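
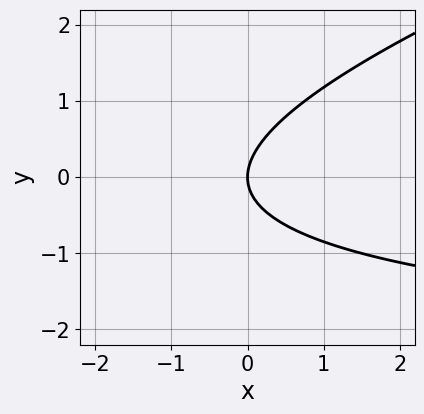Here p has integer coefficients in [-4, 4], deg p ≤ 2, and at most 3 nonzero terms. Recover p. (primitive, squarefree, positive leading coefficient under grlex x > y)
(a) deg p = 2. A generic line meets the curve in up to 2 points.
(b) Checking where it meets the axes: it meets the x-axis at x = 0 (among the integer gridlines); it meets the y-axis at y = 0 (among the integer gridlines).
(c) Putting this together gives p.

x*y - 3*y^2 + 3*x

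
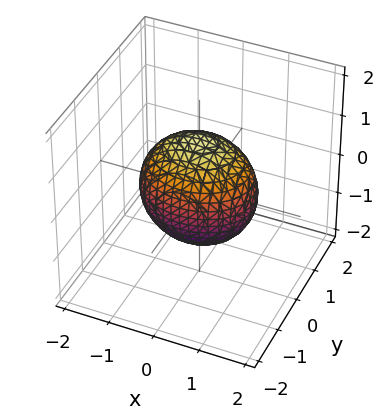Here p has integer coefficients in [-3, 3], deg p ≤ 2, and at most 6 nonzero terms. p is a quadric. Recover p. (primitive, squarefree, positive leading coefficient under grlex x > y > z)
2*x^2 + 3*y^2 + 2*z^2 - 3

(a) The degree is 2 — bounded and convex; a quadric.
(b) Symmetries: mirror symmetry x ↦ −x ⇒ only even powers of x; the y ↦ −y reflection is a symmetry, so y appears only in even powers; the z ↦ −z reflection is a symmetry, so z appears only in even powers.
(c) From the axis intercepts and sections: the y-axis gridline crossings are at y ∈ {-1, 1}.
(d) Together with the visible shape, these determine p as stated.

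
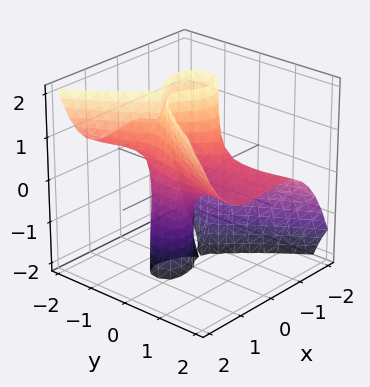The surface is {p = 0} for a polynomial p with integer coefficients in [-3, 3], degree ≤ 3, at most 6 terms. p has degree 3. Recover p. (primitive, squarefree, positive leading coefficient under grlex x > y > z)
3*x^3 - 3*y^2*z + y^2 - 2*y*z - 2*x

Degree: the shape is more complex than any degree-2 surface, so deg p = 3.
Observable constraints: it meets the x-axis at x = 0 (among the integer gridlines); it meets the y-axis at y = 0 (among the integer gridlines).
Fitting integer coefficients to these (and the overall shape) gives p. Check: (0, 0, -2) on the z-axis lies on the surface, and p(0, 0, -2) = 0. ✓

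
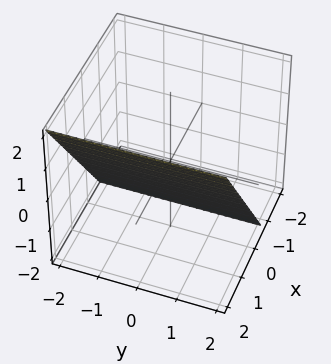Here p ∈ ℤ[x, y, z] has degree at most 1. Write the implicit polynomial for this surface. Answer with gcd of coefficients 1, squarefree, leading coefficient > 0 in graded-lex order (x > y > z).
First, degree: the surface is flat (a plane), so deg p = 1.
Then, observable constraints: it crosses the z-axis at the gridline z = -1; no y-intercept at any integer in the box.
Finally, solving for integer coefficients yields p as stated.

3*x - 2*z - 2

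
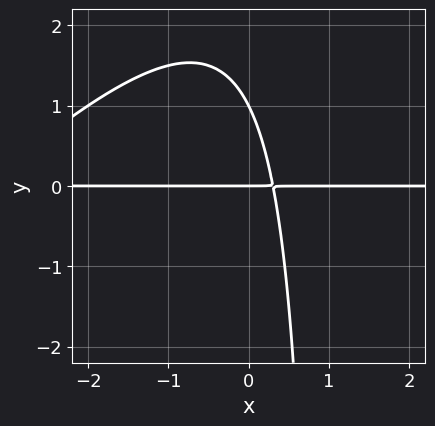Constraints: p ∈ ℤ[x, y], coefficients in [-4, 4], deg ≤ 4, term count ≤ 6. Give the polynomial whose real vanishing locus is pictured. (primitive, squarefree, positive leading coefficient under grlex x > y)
(a) deg p = 3. No degree-2 curve has this shape.
(b) From the visible intercepts: the visible x-axis segment lies entirely on the curve; the y-axis gridline crossings are at y ∈ {0, 1}.
(c) Fitting integer coefficients to these (and the overall shape) gives p.

x^2*y - x*y^2 + 3*x*y + y^2 - y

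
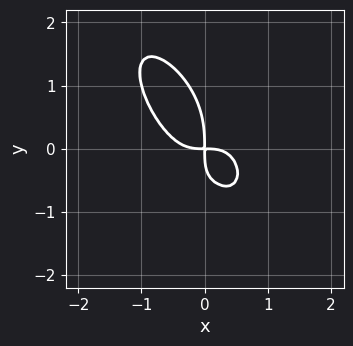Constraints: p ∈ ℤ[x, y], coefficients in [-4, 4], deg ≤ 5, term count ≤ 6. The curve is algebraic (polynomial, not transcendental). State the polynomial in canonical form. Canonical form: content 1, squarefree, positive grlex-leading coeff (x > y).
3*x^4 + y^4 + 2*x*y^2 + 2*x*y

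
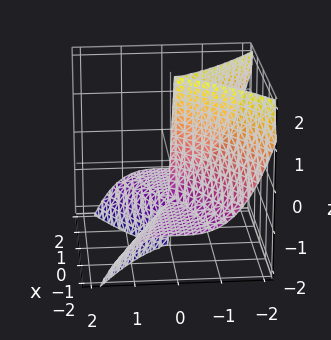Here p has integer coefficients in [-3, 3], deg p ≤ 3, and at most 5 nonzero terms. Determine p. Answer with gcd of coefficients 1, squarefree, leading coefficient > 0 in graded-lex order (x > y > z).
x^2*z + y^3 + x^2

1. deg p = 3. The shape is more complex than any degree-2 surface.
2. Against the integer gridlines: the visible z-axis segment lies entirely on the surface; it meets the y-axis at y = 0 (among the integer gridlines); it crosses the x-axis at the gridline x = 0.
3. These observations pin down the coefficients.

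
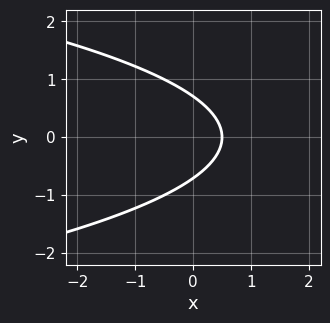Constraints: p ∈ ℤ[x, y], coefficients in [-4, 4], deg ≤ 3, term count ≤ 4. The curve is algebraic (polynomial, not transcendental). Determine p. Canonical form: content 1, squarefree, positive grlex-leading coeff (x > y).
2*y^2 + 2*x - 1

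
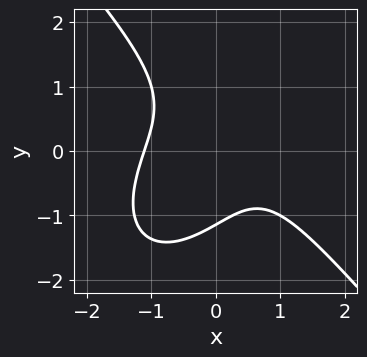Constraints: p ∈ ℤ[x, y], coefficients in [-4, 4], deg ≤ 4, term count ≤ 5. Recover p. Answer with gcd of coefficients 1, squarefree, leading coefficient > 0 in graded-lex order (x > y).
3*x^3 + 2*y^3 + 3*x*y - x + 3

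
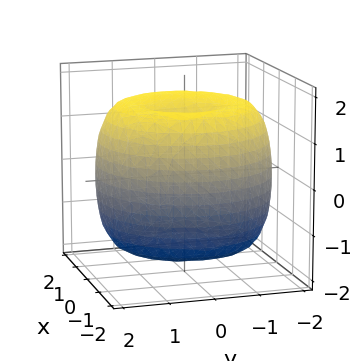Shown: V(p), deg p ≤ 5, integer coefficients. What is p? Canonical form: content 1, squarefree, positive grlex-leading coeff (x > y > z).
x^4 + 2*x^2*y^2 + y^4 - 3*x^2 - 3*y^2 + 2*z^2 - 3

First, degree: a generic line meets the surface in up to 4 points, so deg p = 4.
Then, symmetries: rotational symmetry about the z-axis ⇒ p depends on x, y only through x² + y².
Next, reading off the gridlines: a circular section at z = 0 has radius between 1 and 2.
Finally, the integer polynomial consistent with all of this is the stated p.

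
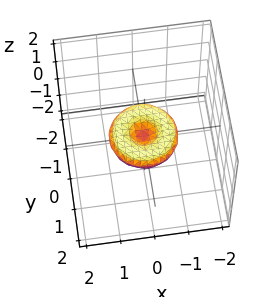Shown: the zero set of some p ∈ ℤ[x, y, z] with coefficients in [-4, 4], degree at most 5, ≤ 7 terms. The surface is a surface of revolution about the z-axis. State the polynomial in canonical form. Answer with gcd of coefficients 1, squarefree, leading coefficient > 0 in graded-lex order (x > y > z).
Degree: no degree-3 surface has this shape, so deg p = 4.
Symmetries: the surface is invariant under rotation about z: p = q(x² + y², z).
From the visible intercepts: among the integer gridlines, it crosses the x-axis at x ∈ {-1, 0, 1}; the y-axis gridline crossings are at y ∈ {-1, 0, 1}; a circular section at z = 0 has radius exactly 1.
Together with the visible shape, these determine p as stated.

x^4 + 2*x^2*y^2 + y^4 - x^2 - y^2 + 3*z^2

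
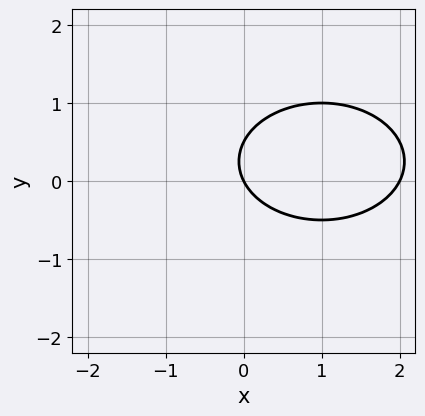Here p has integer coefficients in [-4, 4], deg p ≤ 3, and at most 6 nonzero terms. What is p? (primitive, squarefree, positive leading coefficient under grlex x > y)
x^2 + 2*y^2 - 2*x - y

(a) The degree is 2 — the shape is more complex than any degree-1 curve.
(b) Observable constraints: it meets the y-axis at y = 0 (among the integer gridlines); the x-axis gridline crossings are at x ∈ {0, 2}.
(c) Solving for integer coefficients yields p as stated.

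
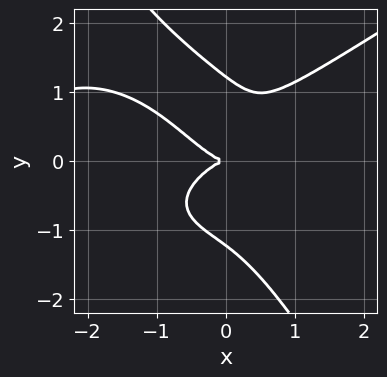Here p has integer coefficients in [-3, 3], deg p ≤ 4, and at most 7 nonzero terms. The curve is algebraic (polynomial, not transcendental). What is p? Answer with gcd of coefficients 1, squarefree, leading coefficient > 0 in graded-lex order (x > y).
x^4 - 3*x*y^3 - 2*y^4 + 3*x^3 + 3*y^2

The degree is 4 — no degree-3 curve has this shape.
Against the integer gridlines: it meets the y-axis at y = 0 (among the integer gridlines); one x-axis crossing is at x = 0.
Together with the visible shape, these determine p as stated.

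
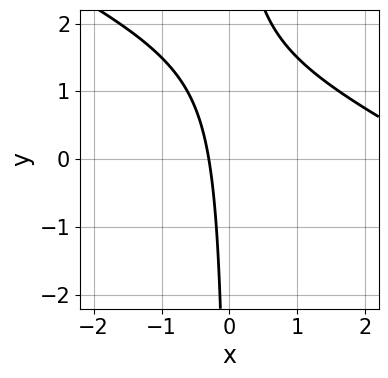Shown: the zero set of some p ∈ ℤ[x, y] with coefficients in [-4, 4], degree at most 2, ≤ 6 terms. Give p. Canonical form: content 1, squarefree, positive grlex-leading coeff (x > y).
First, deg p = 2. No degree-1 curve has this shape.
Next, reading off the gridlines: the curve avoids every integer y-axis point in the box.
Finally, putting this together gives p.

x^2 + 2*x*y - 3*x - 1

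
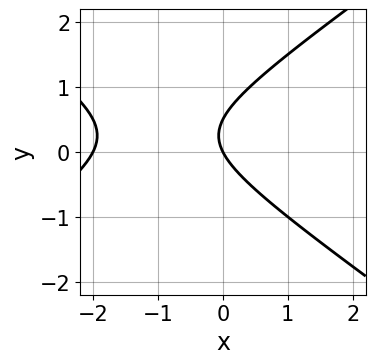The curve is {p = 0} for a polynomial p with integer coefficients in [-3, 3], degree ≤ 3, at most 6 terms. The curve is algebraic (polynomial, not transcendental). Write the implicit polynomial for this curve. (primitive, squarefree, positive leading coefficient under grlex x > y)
First, degree: the shape is more complex than any degree-1 curve, so deg p = 2.
Next, reading off the gridlines: among the integer gridlines, it crosses the x-axis at x ∈ {-2, 0}; one y-axis crossing is at y = 0.
Finally, putting this together gives p.

x^2 - 2*y^2 + 2*x + y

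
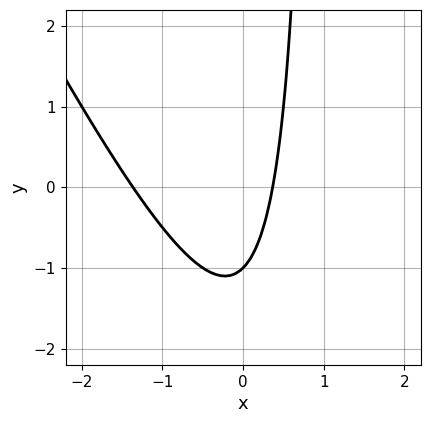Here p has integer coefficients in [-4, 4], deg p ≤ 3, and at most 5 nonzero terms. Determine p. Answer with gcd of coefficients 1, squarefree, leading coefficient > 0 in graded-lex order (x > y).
2*x^2 + x*y + 2*x - y - 1

1. Degree: a generic line meets the curve in up to 2 points, so deg p = 2.
2. Reading off the gridlines: one y-axis crossing is at y = -1.
3. Matching integer coefficients to the picture gives p.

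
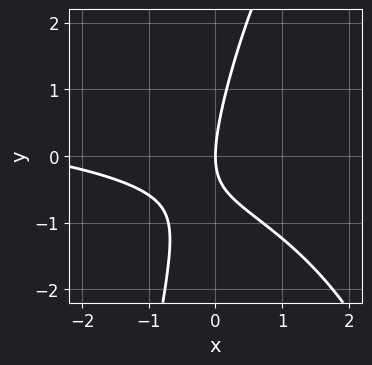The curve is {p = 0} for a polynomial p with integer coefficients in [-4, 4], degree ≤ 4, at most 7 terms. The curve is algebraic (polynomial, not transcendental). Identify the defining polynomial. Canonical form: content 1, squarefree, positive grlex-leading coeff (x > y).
(a) deg p = 3.
(b) From the visible intercepts: one x-axis crossing is at x = 0; one y-axis crossing is at y = 0.
(c) Together with the visible shape, these determine p as stated.

x^2*y - x^2 - 3*x*y + y^2 - 3*x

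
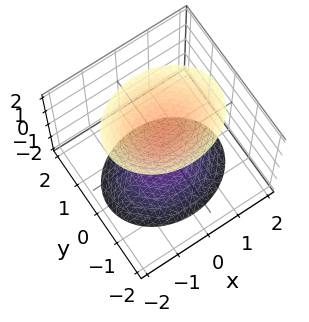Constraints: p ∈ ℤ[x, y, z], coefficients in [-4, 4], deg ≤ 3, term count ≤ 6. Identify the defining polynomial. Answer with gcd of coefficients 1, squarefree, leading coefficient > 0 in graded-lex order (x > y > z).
2*x^2 + 3*y^2 - 2*z^2 + 3

First, I count 2 distinct pieces.
Next, the degree is 2 — two separate bowl-shaped sheets opening away from each other; a quadric.
Next, symmetries: it's symmetric under y → −y, forcing even powers of y; mirror symmetry x ↦ −x ⇒ only even powers of x; it's symmetric under z → −z, forcing even powers of z.
Then, observable constraints: no y-intercept at any integer in the box; it misses every integer gridline on the x-axis.
Finally, matching integer coefficients to the picture gives p.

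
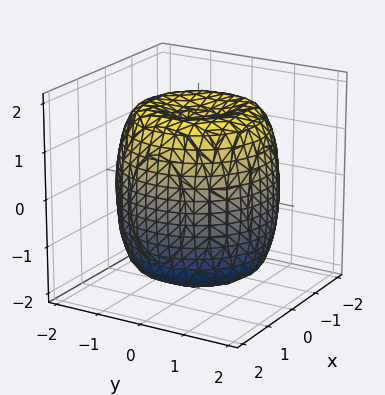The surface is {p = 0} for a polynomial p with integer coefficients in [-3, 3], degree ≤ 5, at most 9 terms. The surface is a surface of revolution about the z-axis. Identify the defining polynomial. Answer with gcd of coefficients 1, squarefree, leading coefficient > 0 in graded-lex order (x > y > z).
x^4 + 2*x^2*y^2 + y^4 - 2*x^2 - 2*y^2 + z^2 - 2

First, deg p = 4. The shape is more complex than any degree-3 surface.
Then, symmetries: every cross-section ⟂ z is a circle, so x, y appear only via x² + y².
Then, from the visible intercepts: a circular section at z = -1 has radius between 1 and 2.
Finally, assembling these constraints gives the stated polynomial.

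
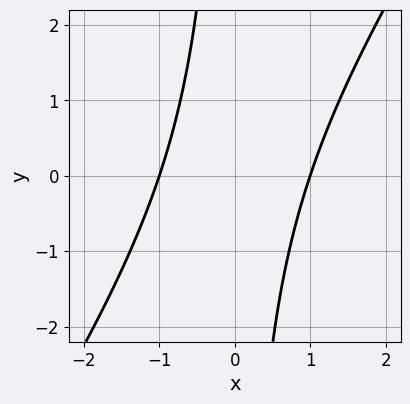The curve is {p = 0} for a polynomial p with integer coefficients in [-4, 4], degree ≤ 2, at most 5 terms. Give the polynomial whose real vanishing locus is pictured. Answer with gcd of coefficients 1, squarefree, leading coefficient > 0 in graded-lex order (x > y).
3*x^2 - 2*x*y - 3

First, deg p = 2. The shape is more complex than any degree-1 curve.
Next, from the axis intercepts and sections: the x-axis gridline crossings are at x ∈ {-1, 1}; the curve avoids every integer y-axis point in the box.
Finally, matching integer coefficients to the picture gives p.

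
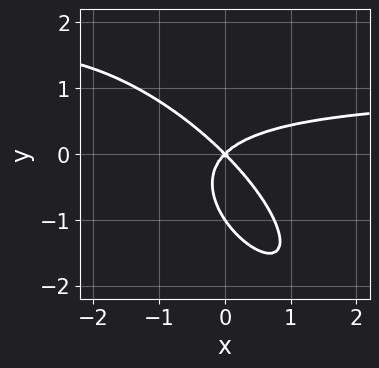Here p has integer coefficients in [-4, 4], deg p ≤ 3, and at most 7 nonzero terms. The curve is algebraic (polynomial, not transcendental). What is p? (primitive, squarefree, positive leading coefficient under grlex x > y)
(a) The degree is 3 — a generic line meets the curve in up to 3 points.
(b) Observable constraints: the y-axis gridline crossings are at y ∈ {-1, 0}; it crosses the x-axis at the gridline x = 0.
(c) The integer polynomial consistent with all of this is the stated p.

2*x^2*y + 3*x*y^2 + 2*y^3 - 2*x^2 + 2*y^2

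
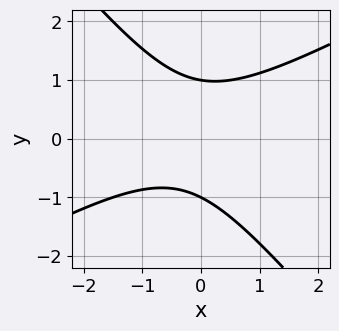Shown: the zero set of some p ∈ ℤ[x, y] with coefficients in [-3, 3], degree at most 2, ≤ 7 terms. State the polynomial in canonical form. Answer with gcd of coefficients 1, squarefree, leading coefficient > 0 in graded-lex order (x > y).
2*x^2 - 2*x*y - 3*y^2 + x + 3

The degree is 2 — a generic line meets the curve in up to 2 points.
From the visible intercepts: the curve avoids every integer x-axis point in the box; the y-axis gridline crossings are at y ∈ {-1, 1}.
The integer polynomial consistent with all of this is the stated p.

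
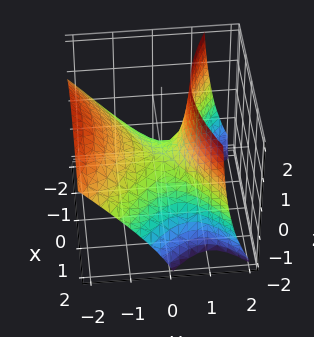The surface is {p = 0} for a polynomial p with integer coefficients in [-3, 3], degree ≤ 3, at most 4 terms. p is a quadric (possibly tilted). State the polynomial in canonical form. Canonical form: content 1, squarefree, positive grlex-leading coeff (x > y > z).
1. Degree: no degree-1 surface has this shape, so deg p = 2.
2. Observable constraints: it meets the y-axis at y = 0 (among the integer gridlines); it crosses the x-axis at the gridline x = 0; it crosses the z-axis at the gridline z = 0.
3. These observations pin down the coefficients.

x^2 - 2*y^2 - 2*y*z + 2*z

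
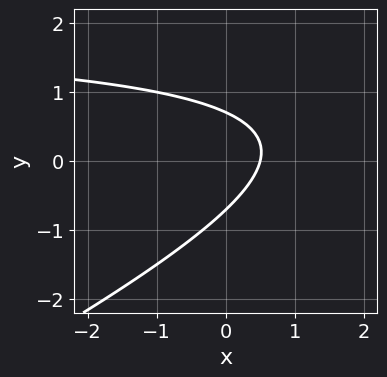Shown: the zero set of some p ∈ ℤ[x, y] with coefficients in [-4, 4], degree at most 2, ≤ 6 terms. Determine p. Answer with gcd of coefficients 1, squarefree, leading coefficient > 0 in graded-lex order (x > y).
x*y - 2*y^2 - 2*x + 1

deg p = 2. No degree-1 curve has this shape.
Matching integer coefficients to the picture gives p.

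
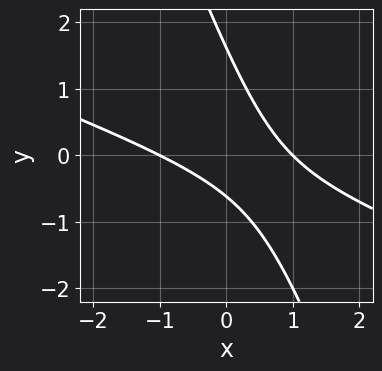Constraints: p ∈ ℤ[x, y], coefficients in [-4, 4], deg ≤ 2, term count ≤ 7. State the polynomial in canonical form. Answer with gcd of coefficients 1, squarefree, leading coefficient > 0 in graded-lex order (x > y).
x^2 + 3*x*y + y^2 - y - 1

1. deg p = 2.
2. Observable constraints: the x-axis gridline crossings are at x ∈ {-1, 1}.
3. Matching integer coefficients to the picture gives p.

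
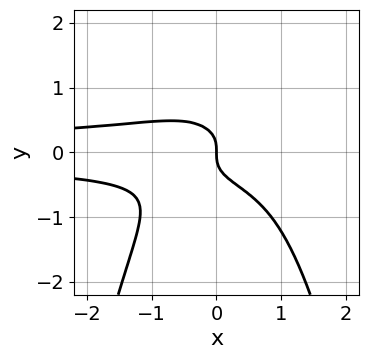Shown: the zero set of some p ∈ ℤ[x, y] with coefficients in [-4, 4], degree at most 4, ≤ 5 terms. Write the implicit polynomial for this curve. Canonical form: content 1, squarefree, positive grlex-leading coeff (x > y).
1. The degree is 4 — a generic line meets the curve in up to 4 points.
2. From the visible intercepts: it meets the y-axis at y = 0 (among the integer gridlines); it meets the x-axis at x = 0 (among the integer gridlines).
3. The integer polynomial consistent with all of this is the stated p.

3*x^2*y^2 + 3*y^3 + x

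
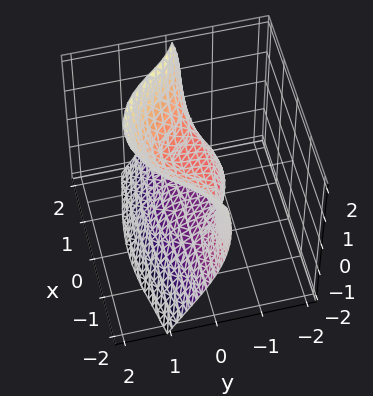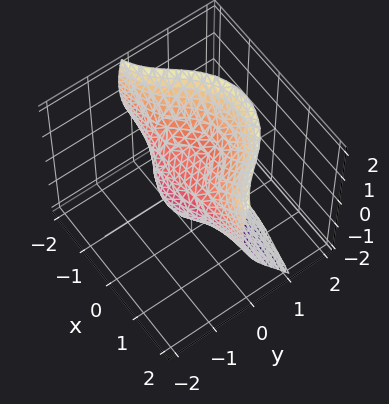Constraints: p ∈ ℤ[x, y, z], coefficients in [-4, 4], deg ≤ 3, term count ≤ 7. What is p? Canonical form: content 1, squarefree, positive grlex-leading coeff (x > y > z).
3*x^2*y + x^2*z + 3*y^3 - 2*z^2 + 1

The degree is 3 — no degree-2 surface has this shape.
Reading off the gridlines: the surface avoids every integer x-axis point in the box.
Assembling these constraints gives the stated polynomial.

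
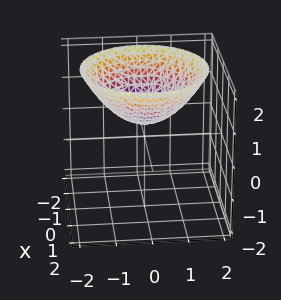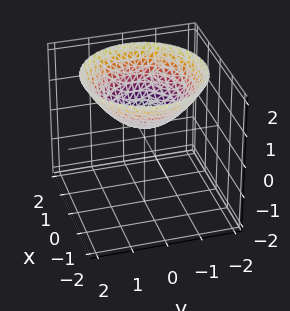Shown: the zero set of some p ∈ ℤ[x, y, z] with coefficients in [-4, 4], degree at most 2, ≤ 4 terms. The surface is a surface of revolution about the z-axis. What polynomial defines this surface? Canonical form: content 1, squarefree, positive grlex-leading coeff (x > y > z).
x^2 + y^2 - 2*z + 1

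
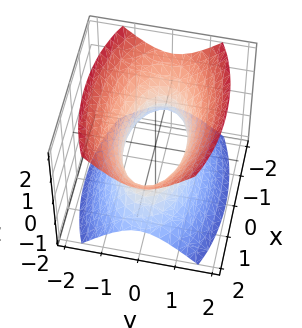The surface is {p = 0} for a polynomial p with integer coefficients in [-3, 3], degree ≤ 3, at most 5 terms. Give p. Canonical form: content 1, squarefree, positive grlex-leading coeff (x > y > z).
x^2 + 3*y^2 - 2*z^2 - 2

The degree is 2 — one connected sheet with a waist; a quadric.
Symmetries: it's symmetric under y → −y, forcing even powers of y; mirror symmetry z ↦ −z ⇒ only even powers of z; it's symmetric under x → −x, forcing even powers of x.
Checking where it meets the axes: it misses every integer gridline on the z-axis.
These observations pin down the coefficients.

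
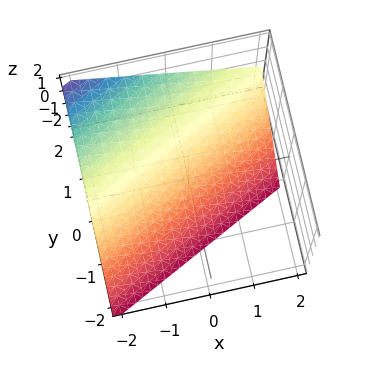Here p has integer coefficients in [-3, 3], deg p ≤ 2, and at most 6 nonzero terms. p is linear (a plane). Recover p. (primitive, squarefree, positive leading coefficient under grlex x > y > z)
First, degree: every cross-section is a straight line — this is a plane, so deg p = 1.
Next, reading off the gridlines: one z-axis crossing is at z = -1; one y-axis crossing is at y = 1.
Finally, assembling these constraints gives the stated polynomial. Check: (-2, 0, 0) on the x-axis lies on the surface, and p(-2, 0, 0) = 0. ✓

x - 2*y + 2*z + 2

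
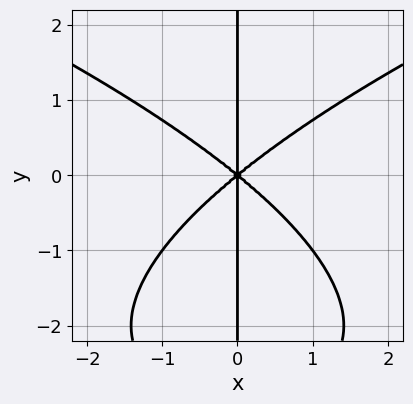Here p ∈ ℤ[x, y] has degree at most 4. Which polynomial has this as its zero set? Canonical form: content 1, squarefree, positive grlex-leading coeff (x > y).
x*y^3 - 2*x^3 + 3*x*y^2

1. Degree: the shape is more complex than any degree-3 curve, so deg p = 4.
2. Observable constraints: one x-axis crossing is at x = 0; every point of the y-axis in the box is on the curve.
3. Fitting integer coefficients to these (and the overall shape) gives p.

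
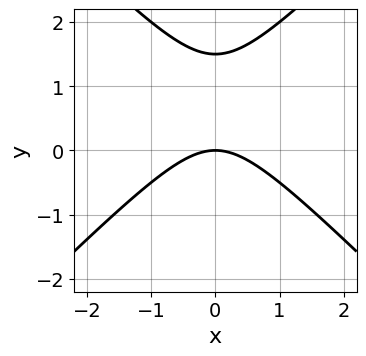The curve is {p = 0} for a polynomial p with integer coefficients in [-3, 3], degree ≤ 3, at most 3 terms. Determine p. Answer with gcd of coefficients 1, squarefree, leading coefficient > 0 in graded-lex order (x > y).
2*x^2 - 2*y^2 + 3*y

deg p = 2. No degree-1 curve has this shape.
Symmetries: the x ↦ −x reflection is a symmetry, so x appears only in even powers.
Observable constraints: one x-axis crossing is at x = 0; one y-axis crossing is at y = 0.
Solving for integer coefficients yields p as stated.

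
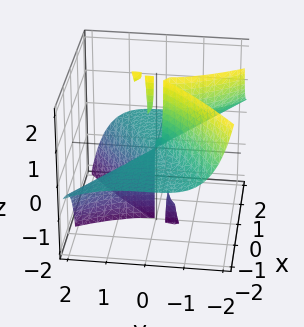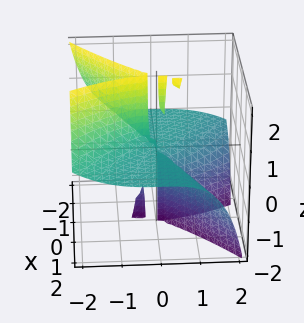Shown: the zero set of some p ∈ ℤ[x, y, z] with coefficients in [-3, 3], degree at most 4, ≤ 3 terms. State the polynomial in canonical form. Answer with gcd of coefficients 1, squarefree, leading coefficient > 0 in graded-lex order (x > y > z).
3*x^2*z - 2*x*y*z + y^3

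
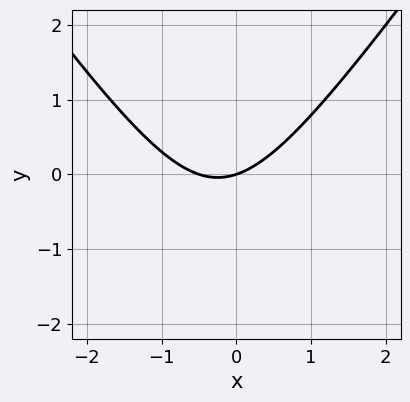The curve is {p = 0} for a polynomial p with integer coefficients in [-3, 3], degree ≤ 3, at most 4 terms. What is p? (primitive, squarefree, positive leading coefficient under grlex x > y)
1. deg p = 2. No degree-1 curve has this shape.
2. From the axis intercepts and sections: it crosses the x-axis at the gridline x = 0; it meets the y-axis at y = 0 (among the integer gridlines).
3. These observations pin down the coefficients.

2*x^2 - y^2 + x - 3*y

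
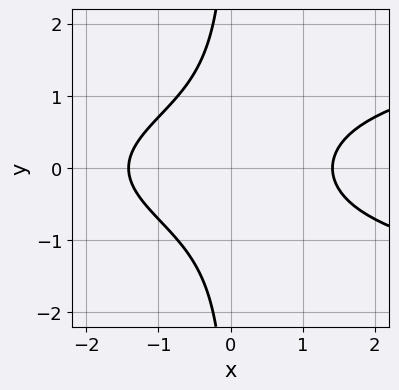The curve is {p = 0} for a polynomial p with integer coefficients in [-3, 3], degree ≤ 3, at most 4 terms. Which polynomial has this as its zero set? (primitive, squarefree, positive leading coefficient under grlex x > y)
2*x*y^2 - x^2 + 2

First, degree: the shape is more complex than any degree-2 curve, so deg p = 3.
Next, symmetries: mirror symmetry y ↦ −y ⇒ only even powers of y.
Next, checking where it meets the axes: it misses every integer gridline on the y-axis.
Finally, fitting integer coefficients to these (and the overall shape) gives p.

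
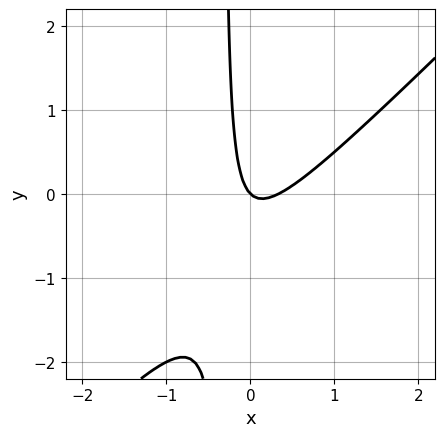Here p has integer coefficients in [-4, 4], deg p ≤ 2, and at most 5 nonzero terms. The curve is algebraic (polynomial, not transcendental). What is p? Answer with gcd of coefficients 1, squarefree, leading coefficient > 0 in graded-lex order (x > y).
3*x^2 - 3*x*y - x - y

(a) Degree: a generic line meets the curve in up to 2 points, so deg p = 2.
(b) Against the integer gridlines: it crosses the x-axis at the gridline x = 0; it meets the y-axis at y = 0 (among the integer gridlines).
(c) Together with the visible shape, these determine p as stated.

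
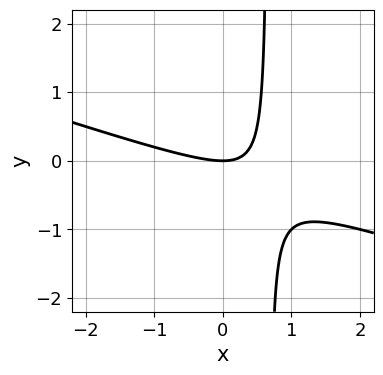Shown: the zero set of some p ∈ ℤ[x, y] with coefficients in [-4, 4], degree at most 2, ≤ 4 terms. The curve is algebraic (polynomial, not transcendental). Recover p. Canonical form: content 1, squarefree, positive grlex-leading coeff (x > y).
Degree: a generic line meets the curve in up to 2 points, so deg p = 2.
Checking where it meets the axes: it crosses the y-axis at the gridline y = 0; one x-axis crossing is at x = 0.
Solving for integer coefficients yields p as stated.

x^2 + 3*x*y - 2*y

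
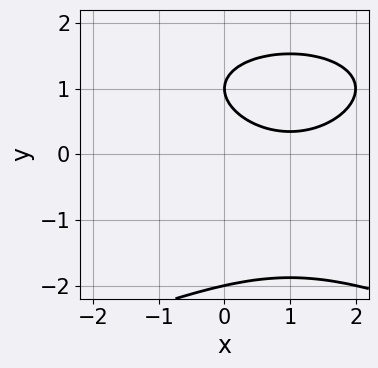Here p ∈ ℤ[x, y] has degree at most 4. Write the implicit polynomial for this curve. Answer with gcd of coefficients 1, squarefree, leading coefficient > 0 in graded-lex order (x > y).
y^3 + x^2 - 2*x - 3*y + 2

(a) The degree is 3 — a generic line meets the curve in up to 3 points.
(b) Observable constraints: no x-intercept at any integer in the box; among the integer gridlines, it crosses the y-axis at y ∈ {-2, 1}.
(c) Putting this together gives p.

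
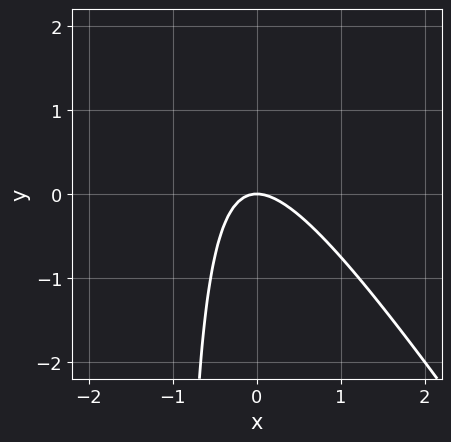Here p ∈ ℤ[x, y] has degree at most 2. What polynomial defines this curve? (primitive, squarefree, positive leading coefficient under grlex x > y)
First, deg p = 2.
Then, from the visible intercepts: it meets the x-axis at x = 0 (among the integer gridlines); it crosses the y-axis at the gridline y = 0.
Finally, solving for integer coefficients yields p as stated.

3*x^2 + 2*x*y + 2*y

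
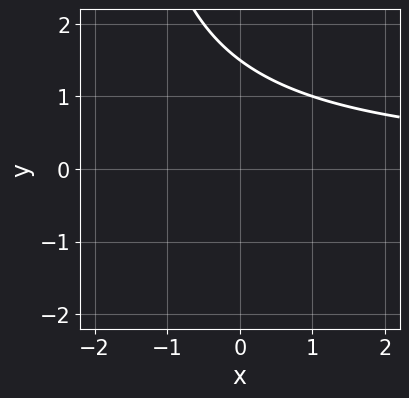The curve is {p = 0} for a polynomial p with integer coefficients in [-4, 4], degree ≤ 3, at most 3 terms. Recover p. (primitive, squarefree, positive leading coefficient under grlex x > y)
The degree is 2 — no degree-1 curve has this shape.
Checking where it meets the axes: it misses every integer gridline on the x-axis.
Fitting integer coefficients to these (and the overall shape) gives p.

x*y + 2*y - 3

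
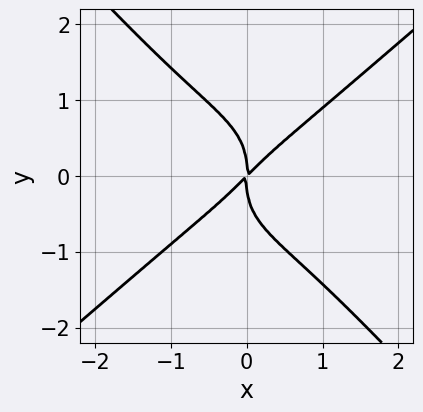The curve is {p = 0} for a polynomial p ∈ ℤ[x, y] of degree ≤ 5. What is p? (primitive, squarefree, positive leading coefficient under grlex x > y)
1. Degree: a generic line meets the curve in up to 4 points, so deg p = 4.
2. Reading off the gridlines: it meets the y-axis at y = 0 (among the integer gridlines); it meets the x-axis at x = 0 (among the integer gridlines).
3. Fitting integer coefficients to these (and the overall shape) gives p.

2*x^4 - x^3*y - 2*y^4 + 2*x^2 - 2*x*y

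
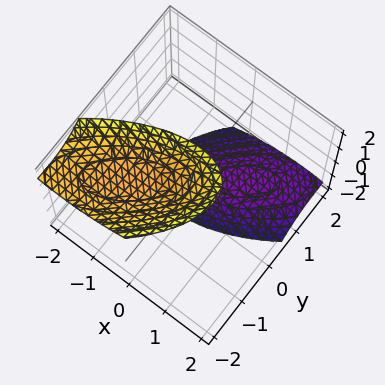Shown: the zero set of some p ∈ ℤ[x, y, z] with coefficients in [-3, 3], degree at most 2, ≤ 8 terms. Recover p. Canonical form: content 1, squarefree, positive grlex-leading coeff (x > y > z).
2*x^2 - 3*x*y + 3*y^2 + 3*y*z - z^2 + 3

The picture has 2 separate pieces.
deg p = 2.
Observable constraints: it misses every integer gridline on the x-axis; it misses every integer gridline on the y-axis.
Together with the visible shape, these determine p as stated.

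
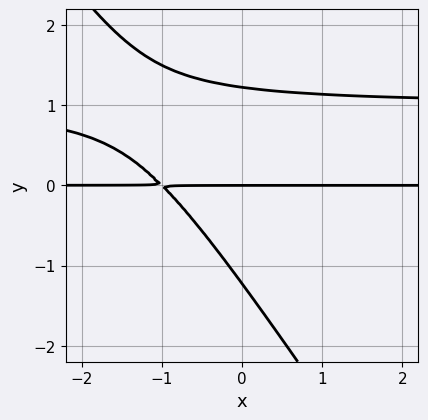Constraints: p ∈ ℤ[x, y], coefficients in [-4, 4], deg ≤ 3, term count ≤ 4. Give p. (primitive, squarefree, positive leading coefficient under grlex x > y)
(a) The degree is 3 — no degree-2 curve has this shape.
(b) From the axis intercepts and sections: the visible x-axis segment lies entirely on the curve; it crosses the y-axis at the gridline y = 0.
(c) Solving for integer coefficients yields p as stated.

3*x*y^2 + 2*y^3 - 3*x*y - 3*y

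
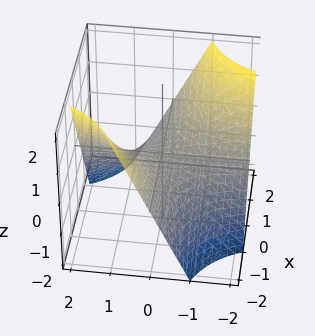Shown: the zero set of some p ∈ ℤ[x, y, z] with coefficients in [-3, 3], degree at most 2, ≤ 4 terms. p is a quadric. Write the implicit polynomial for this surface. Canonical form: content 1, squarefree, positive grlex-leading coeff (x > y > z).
x*y + z

First, the degree is 2 — a saddle surface; a quadric.
Then, observable constraints: the visible y-axis segment lies entirely on the surface; one z-axis crossing is at z = 0; the visible x-axis segment lies entirely on the surface.
Finally, the integer polynomial consistent with all of this is the stated p.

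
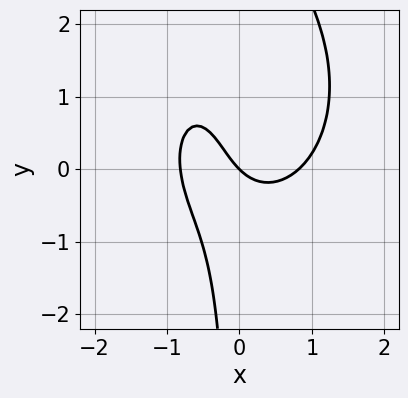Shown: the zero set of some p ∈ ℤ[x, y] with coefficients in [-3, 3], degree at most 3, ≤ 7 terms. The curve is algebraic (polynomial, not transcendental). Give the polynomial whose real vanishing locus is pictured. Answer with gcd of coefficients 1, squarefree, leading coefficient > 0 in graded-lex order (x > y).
3*x^3 + 2*x*y^2 - 3*x*y - 2*x - 2*y

(a) deg p = 3. A generic line meets the curve in up to 3 points.
(b) From the axis intercepts and sections: one y-axis crossing is at y = 0; it crosses the x-axis at the gridline x = 0.
(c) Putting this together gives p.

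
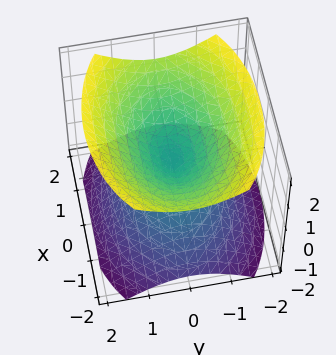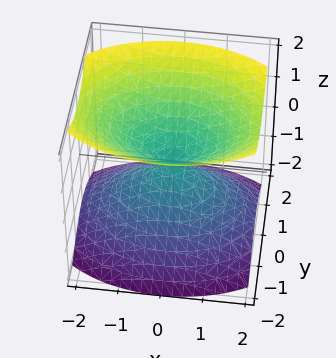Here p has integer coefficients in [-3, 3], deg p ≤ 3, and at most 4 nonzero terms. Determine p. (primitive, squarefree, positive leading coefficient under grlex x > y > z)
x^2 + 2*y^2 - 2*z^2

There are 2 components.
Degree: two nappes meeting at a single point; a quadric, so deg p = 2.
Symmetries: mirror symmetry x ↦ −x ⇒ only even powers of x; the y ↦ −y reflection is a symmetry, so y appears only in even powers; it's symmetric under z → −z, forcing even powers of z.
From the visible intercepts: one x-axis crossing is at x = 0; it crosses the z-axis at the gridline z = 0; one y-axis crossing is at y = 0.
These observations pin down the coefficients.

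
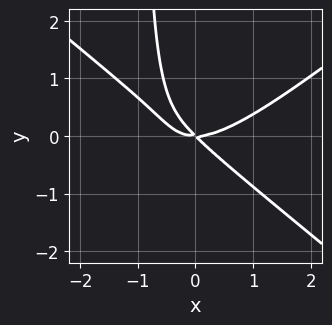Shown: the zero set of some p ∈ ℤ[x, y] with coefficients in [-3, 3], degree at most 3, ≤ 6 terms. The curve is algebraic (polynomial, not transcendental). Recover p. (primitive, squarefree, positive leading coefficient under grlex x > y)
Degree: a generic line meets the curve in up to 3 points, so deg p = 3.
From the visible intercepts: it crosses the x-axis at the gridline x = 0; one y-axis crossing is at y = 0.
Assembling these constraints gives the stated polynomial.

2*x^3 - 3*x*y^2 - 3*x*y - 3*y^2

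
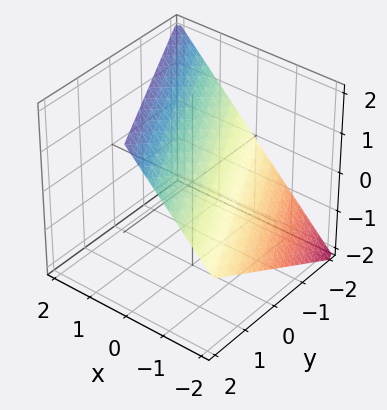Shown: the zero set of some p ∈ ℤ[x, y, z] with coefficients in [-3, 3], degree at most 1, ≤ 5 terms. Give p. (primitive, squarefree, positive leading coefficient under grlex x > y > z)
1. The degree is 1 — the surface is flat (a plane).
2. Reading off the gridlines: one y-axis crossing is at y = -2; it crosses the z-axis at the gridline z = 1; one x-axis crossing is at x = -1.
3. The integer polynomial consistent with all of this is the stated p.

2*x + y - 2*z + 2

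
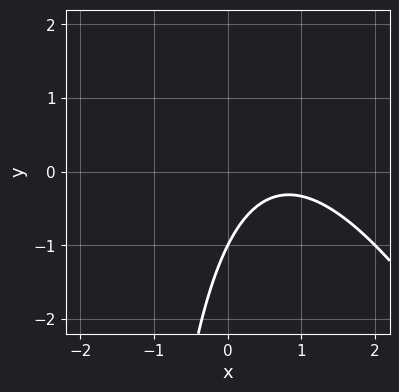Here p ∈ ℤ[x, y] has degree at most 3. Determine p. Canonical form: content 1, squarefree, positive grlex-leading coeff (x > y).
(a) Degree: no degree-1 curve has this shape, so deg p = 2.
(b) Checking where it meets the axes: it misses every integer gridline on the x-axis; it meets the y-axis at y = -1 (among the integer gridlines).
(c) Solving for integer coefficients yields p as stated.

2*x^2 + x*y - 3*x + 2*y + 2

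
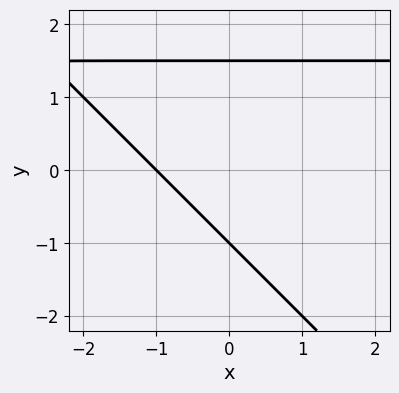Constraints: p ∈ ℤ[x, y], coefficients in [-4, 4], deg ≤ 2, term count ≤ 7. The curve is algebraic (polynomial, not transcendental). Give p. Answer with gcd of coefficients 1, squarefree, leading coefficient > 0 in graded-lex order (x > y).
2*x*y + 2*y^2 - 3*x - y - 3

deg p = 2. A generic line meets the curve in up to 2 points.
From the visible intercepts: it meets the y-axis at y = -1 (among the integer gridlines); it crosses the x-axis at the gridline x = -1.
Solving for integer coefficients yields p as stated.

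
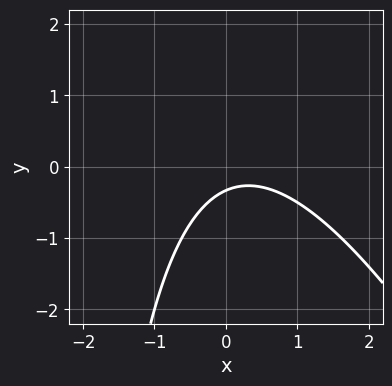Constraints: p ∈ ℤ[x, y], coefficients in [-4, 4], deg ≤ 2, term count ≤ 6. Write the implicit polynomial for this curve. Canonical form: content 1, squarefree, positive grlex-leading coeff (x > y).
2*x^2 + x*y - x + 3*y + 1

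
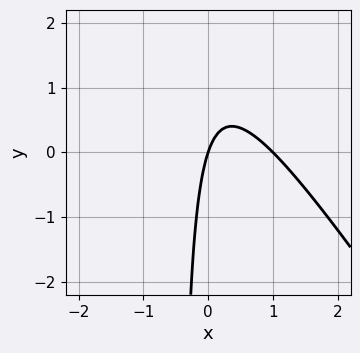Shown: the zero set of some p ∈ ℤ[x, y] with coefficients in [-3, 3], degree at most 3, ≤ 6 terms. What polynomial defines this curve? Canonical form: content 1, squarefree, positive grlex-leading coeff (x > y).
3*x^2 + 2*x*y - 3*x + y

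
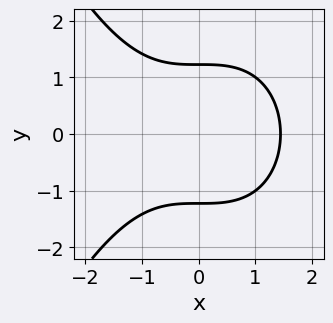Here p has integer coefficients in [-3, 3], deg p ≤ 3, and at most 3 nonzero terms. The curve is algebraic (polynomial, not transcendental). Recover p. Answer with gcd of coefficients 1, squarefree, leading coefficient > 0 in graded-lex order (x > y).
x^3 + 2*y^2 - 3

deg p = 3. No degree-2 curve has this shape.
Symmetries: it's symmetric under y → −y, forcing even powers of y.
Solving for integer coefficients yields p as stated.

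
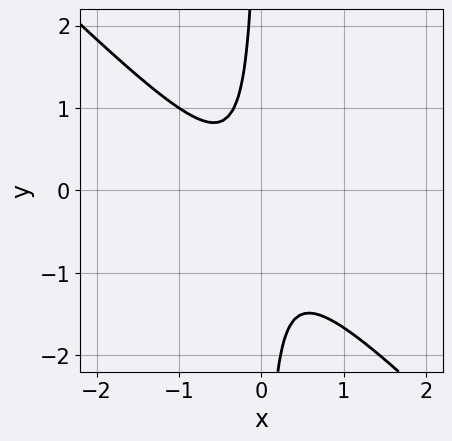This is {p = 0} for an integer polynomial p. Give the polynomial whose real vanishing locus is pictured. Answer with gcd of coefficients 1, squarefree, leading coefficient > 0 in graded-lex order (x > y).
Degree: the shape is more complex than any degree-1 curve, so deg p = 2.
From the visible intercepts: the curve avoids every integer x-axis point in the box; it misses every integer gridline on the y-axis.
These observations pin down the coefficients.

3*x^2 + 3*x*y + x + 1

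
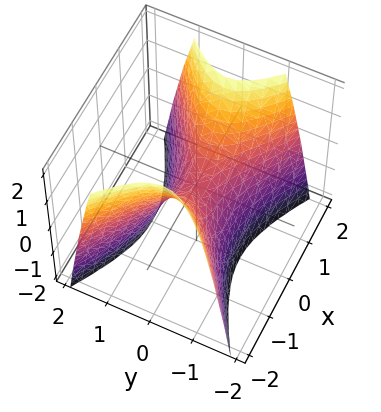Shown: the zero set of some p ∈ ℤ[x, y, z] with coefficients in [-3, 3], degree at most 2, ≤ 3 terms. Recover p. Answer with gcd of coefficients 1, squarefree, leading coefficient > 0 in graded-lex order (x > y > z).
The degree is 2 — a hyperbolic paraboloid; a quadric.
Symmetries: it's symmetric under x → −x, forcing even powers of x; it's symmetric under y → −y, forcing even powers of y.
Observable constraints: one z-axis crossing is at z = 0; it meets the x-axis at x = 0 (among the integer gridlines); it meets the y-axis at y = 0 (among the integer gridlines).
Solving for integer coefficients yields p as stated.

x^2 - 2*y^2 - z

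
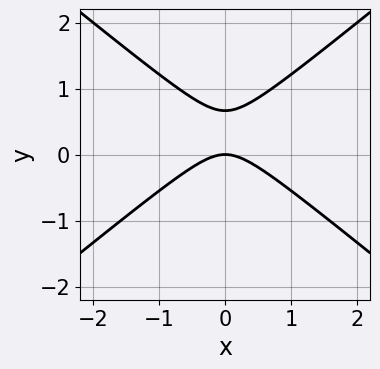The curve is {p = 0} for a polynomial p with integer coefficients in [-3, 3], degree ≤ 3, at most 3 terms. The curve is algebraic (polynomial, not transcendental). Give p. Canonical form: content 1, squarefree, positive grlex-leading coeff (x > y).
1. The degree is 2 — a generic line meets the curve in up to 2 points.
2. Symmetries: mirror symmetry x ↦ −x ⇒ only even powers of x.
3. Checking where it meets the axes: it meets the y-axis at y = 0 (among the integer gridlines); one x-axis crossing is at x = 0.
4. Putting this together gives p.

2*x^2 - 3*y^2 + 2*y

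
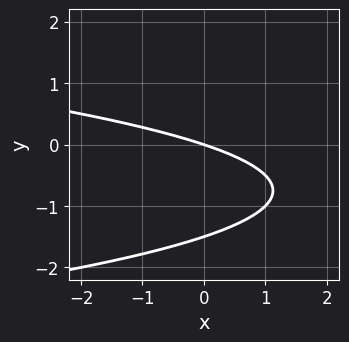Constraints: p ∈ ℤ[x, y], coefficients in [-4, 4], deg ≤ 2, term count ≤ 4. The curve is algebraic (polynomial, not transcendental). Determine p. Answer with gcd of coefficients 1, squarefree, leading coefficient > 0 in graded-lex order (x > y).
2*y^2 + x + 3*y

The degree is 2 — the shape is more complex than any degree-1 curve.
Checking where it meets the axes: it meets the x-axis at x = 0 (among the integer gridlines); one y-axis crossing is at y = 0.
The integer polynomial consistent with all of this is the stated p.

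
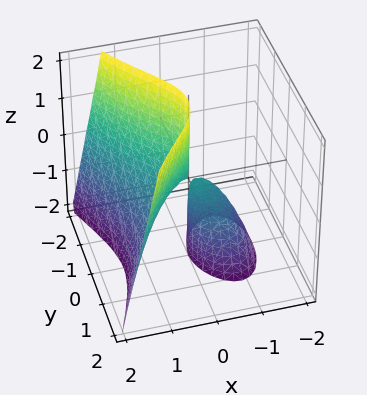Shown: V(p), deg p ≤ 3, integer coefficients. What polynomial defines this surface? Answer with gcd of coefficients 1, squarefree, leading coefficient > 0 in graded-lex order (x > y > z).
x^3 + x*z - y^2

I count 2 distinct pieces. Treating them together as one polynomial.
deg p = 3. A generic line meets the surface in up to 3 points.
Reading off the gridlines: one y-axis crossing is at y = 0; it crosses the x-axis at the gridline x = 0; the visible z-axis segment lies entirely on the surface.
Together with the visible shape, these determine p as stated.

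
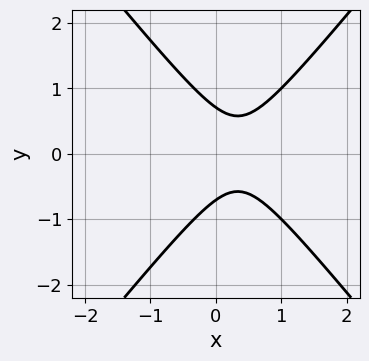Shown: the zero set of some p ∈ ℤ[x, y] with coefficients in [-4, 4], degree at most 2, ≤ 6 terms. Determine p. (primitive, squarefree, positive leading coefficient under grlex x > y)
3*x^2 - 2*y^2 - 2*x + 1

(a) The degree is 2 — no degree-1 curve has this shape.
(b) Symmetries: the y ↦ −y reflection is a symmetry, so y appears only in even powers.
(c) Against the integer gridlines: it misses every integer gridline on the x-axis.
(d) Putting this together gives p.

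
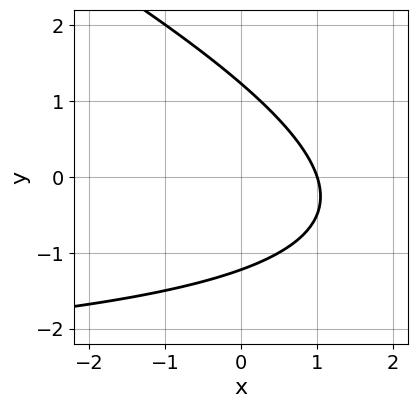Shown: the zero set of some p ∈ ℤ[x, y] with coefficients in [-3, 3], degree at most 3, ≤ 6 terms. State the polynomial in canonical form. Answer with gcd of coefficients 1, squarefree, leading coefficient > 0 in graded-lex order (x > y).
(a) Degree: a generic line meets the curve in up to 2 points, so deg p = 2.
(b) Checking where it meets the axes: one x-axis crossing is at x = 1.
(c) Together with the visible shape, these determine p as stated.

x*y + 2*y^2 + 3*x - 3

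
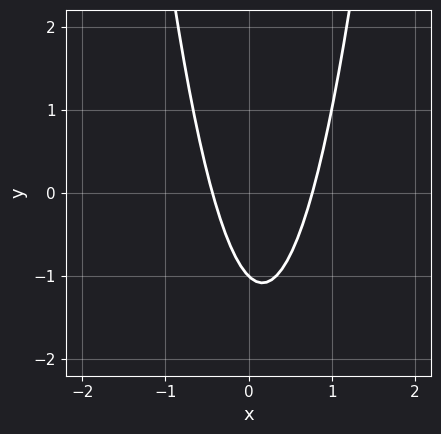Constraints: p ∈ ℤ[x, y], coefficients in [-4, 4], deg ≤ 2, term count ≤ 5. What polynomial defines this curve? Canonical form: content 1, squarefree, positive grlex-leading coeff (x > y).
3*x^2 - x - y - 1

First, the degree is 2 — the shape is more complex than any degree-1 curve.
Next, reading off the gridlines: one y-axis crossing is at y = -1.
Finally, the integer polynomial consistent with all of this is the stated p.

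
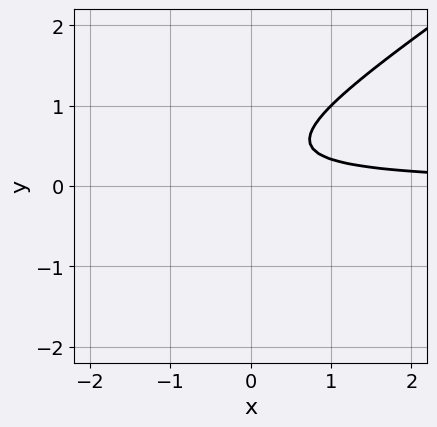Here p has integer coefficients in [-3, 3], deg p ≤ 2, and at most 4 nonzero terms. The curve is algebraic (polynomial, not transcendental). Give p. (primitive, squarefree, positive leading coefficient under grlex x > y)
2*x*y - 3*y^2 + 2*y - 1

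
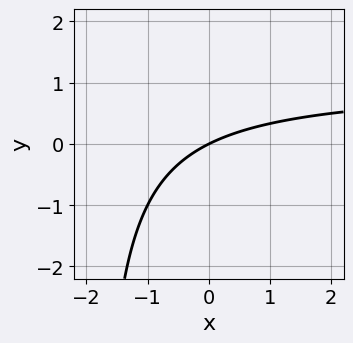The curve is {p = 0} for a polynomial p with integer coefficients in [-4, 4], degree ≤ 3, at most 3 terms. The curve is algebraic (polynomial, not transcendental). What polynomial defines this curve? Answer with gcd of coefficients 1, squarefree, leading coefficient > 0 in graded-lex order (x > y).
1. Degree: no degree-1 curve has this shape, so deg p = 2.
2. Observable constraints: it crosses the y-axis at the gridline y = 0; it meets the x-axis at x = 0 (among the integer gridlines).
3. Fitting integer coefficients to these (and the overall shape) gives p.

x*y - x + 2*y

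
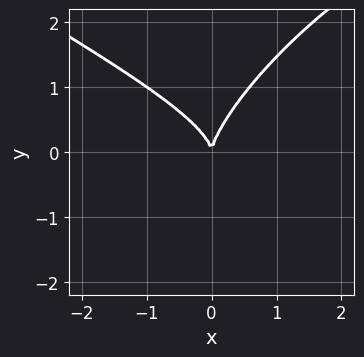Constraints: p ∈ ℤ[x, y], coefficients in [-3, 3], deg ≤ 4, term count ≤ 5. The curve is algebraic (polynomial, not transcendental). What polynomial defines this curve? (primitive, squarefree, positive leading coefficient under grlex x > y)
x^3 - 2*x*y^2 + 2*y^3 - 3*x^2

First, deg p = 3.
Then, from the visible intercepts: one x-axis crossing is at x = 0; it crosses the y-axis at the gridline y = 0.
Finally, these observations pin down the coefficients.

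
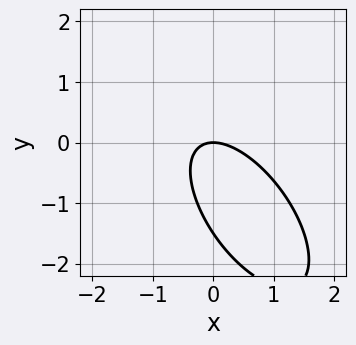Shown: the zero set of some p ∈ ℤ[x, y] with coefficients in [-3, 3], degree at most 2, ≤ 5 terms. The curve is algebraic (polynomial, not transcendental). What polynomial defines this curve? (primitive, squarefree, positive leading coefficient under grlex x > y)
3*x^2 + 3*x*y + 2*y^2 + 3*y

(a) Degree: the shape is more complex than any degree-1 curve, so deg p = 2.
(b) Checking where it meets the axes: it crosses the y-axis at the gridline y = 0; it crosses the x-axis at the gridline x = 0.
(c) Together with the visible shape, these determine p as stated.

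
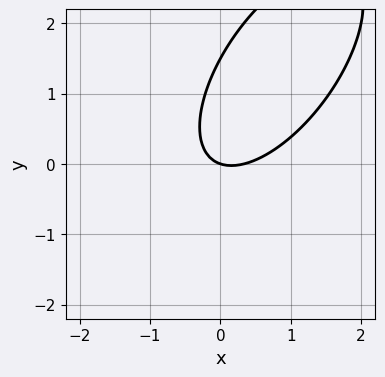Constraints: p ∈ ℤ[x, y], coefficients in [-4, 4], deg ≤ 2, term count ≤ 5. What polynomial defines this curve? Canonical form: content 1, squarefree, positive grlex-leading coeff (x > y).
3*x^2 - 3*x*y + 2*y^2 - x - 3*y

1. Degree: no degree-1 curve has this shape, so deg p = 2.
2. Reading off the gridlines: it crosses the x-axis at the gridline x = 0; one y-axis crossing is at y = 0.
3. Fitting integer coefficients to these (and the overall shape) gives p.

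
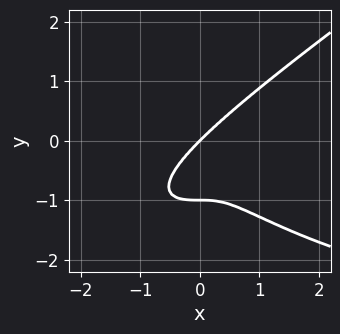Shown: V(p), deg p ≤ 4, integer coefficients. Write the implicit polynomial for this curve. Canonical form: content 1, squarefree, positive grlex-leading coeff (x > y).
1. The degree is 4 — no degree-3 curve has this shape.
2. Reading off the gridlines: it crosses the x-axis at the gridline x = 0; the y-axis gridline crossings are at y ∈ {-1, 0}.
3. Putting this together gives p.

x^3*y - 3*y^4 + 3*x^3 - 3*y^3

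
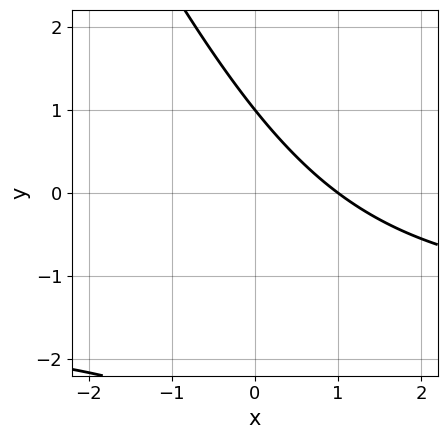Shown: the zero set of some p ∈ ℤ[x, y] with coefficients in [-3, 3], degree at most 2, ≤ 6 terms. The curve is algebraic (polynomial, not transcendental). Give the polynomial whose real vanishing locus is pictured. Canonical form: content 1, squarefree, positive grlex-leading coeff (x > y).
Degree: no degree-1 curve has this shape, so deg p = 2.
Reading off the gridlines: it crosses the x-axis at the gridline x = 1; one y-axis crossing is at y = 1.
Together with the visible shape, these determine p as stated.

2*x*y + y^2 + 3*x + 2*y - 3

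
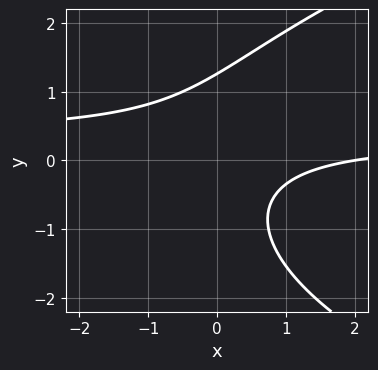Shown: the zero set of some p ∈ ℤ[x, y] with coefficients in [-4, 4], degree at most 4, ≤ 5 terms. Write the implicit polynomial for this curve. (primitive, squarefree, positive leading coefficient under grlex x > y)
deg p = 3. The shape is more complex than any degree-2 curve.
Checking where it meets the axes: one x-axis crossing is at x = 2.
Together with the visible shape, these determine p as stated.

y^3 - 3*x*y + x - 2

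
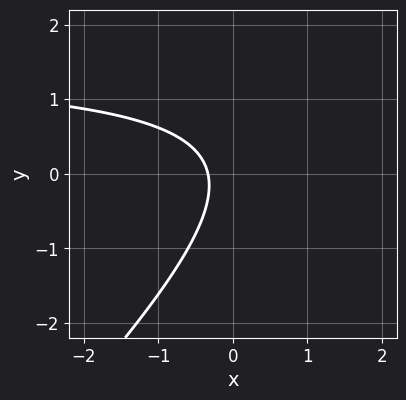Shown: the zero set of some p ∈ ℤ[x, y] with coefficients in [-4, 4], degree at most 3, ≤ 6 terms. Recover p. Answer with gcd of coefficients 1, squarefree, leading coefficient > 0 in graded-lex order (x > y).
2*x*y - 2*y^2 - 3*x - 1

deg p = 2.
Checking where it meets the axes: no y-intercept at any integer in the box.
Assembling these constraints gives the stated polynomial.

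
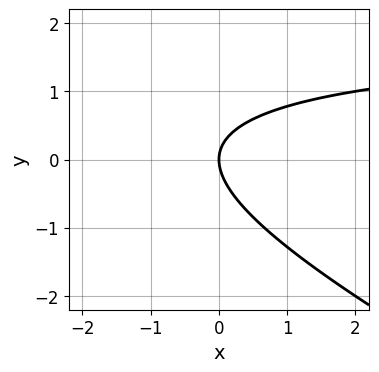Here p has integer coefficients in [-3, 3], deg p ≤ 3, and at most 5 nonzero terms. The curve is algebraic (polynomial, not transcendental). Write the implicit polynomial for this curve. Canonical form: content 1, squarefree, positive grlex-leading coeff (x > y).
x*y + 2*y^2 - 2*x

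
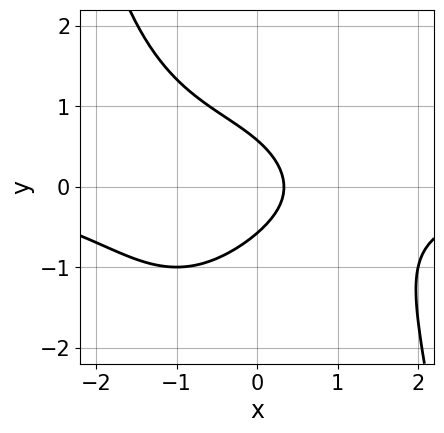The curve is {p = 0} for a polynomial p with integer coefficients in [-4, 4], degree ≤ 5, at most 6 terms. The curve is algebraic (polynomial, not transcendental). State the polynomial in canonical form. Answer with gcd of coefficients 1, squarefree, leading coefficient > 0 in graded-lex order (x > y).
(a) deg p = 4.
(b) The integer polynomial consistent with all of this is the stated p.

x^3*y + 3*y^2 + 3*x - 1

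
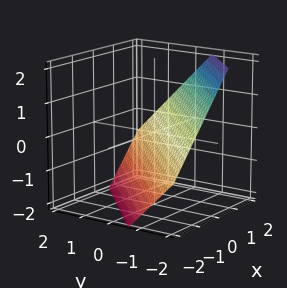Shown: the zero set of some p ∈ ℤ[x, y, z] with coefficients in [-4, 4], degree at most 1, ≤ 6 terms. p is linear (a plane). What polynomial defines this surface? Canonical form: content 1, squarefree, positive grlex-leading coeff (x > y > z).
3*x - 3*y - 3*z - 2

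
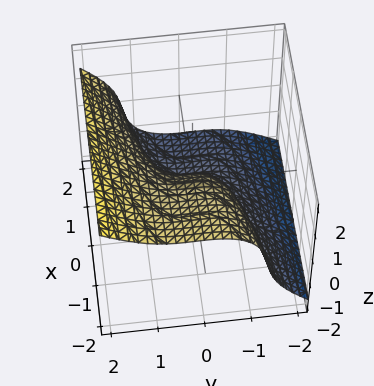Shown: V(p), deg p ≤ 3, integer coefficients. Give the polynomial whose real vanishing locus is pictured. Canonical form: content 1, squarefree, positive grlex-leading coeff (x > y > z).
First, the degree is 3 — a generic line meets the surface in up to 3 points.
Next, checking where it meets the axes: it meets the y-axis at y = 0 (among the integer gridlines); it crosses the z-axis at the gridline z = 0; it meets the x-axis at x = 0 (among the integer gridlines).
Finally, solving for integer coefficients yields p as stated.

2*y^3 - y^2*z - 2*z^3 - 2*x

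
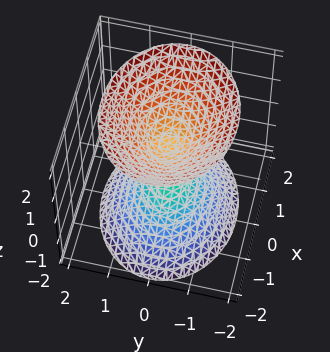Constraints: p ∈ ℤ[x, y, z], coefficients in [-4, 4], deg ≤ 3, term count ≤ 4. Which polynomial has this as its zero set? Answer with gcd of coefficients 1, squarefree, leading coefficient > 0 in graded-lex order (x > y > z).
2*x^2 + 3*y^2 - 2*z^2 + 1

(a) There are 2 components. They look like related sheets of one shape, so recover p as a whole.
(b) Degree: two sheets facing apart; a quadric, so deg p = 2.
(c) Symmetries: mirror symmetry x ↦ −x ⇒ only even powers of x; the y ↦ −y reflection is a symmetry, so y appears only in even powers; mirror symmetry z ↦ −z ⇒ only even powers of z.
(d) From the axis intercepts and sections: it misses every integer gridline on the x-axis; it misses every integer gridline on the y-axis.
(e) These observations pin down the coefficients.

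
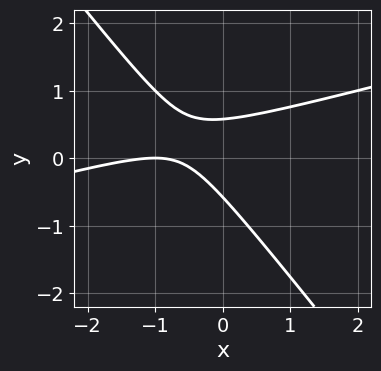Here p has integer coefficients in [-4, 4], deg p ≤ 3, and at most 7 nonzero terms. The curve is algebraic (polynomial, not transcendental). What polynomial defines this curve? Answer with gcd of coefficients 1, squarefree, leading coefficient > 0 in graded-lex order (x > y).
x^2 - 3*x*y - 3*y^2 + 2*x + 1

1. The degree is 2 — a generic line meets the curve in up to 2 points.
2. Reading off the gridlines: it crosses the x-axis at the gridline x = -1.
3. Matching integer coefficients to the picture gives p.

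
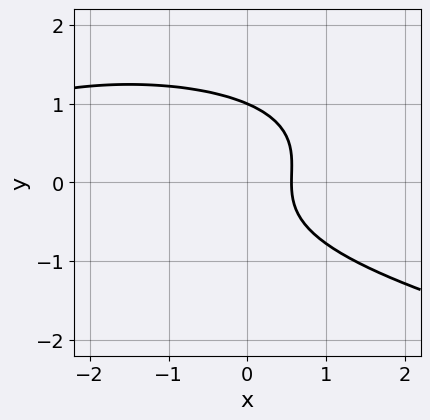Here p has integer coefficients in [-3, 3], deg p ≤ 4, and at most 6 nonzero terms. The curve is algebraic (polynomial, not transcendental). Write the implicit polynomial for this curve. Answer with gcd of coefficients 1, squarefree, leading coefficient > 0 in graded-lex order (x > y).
1. Degree: a generic line meets the curve in up to 3 points, so deg p = 3.
2. Checking where it meets the axes: it crosses the y-axis at the gridline y = 1.
3. Putting this together gives p.

3*y^3 + x^2 - y^2 + 3*x - 2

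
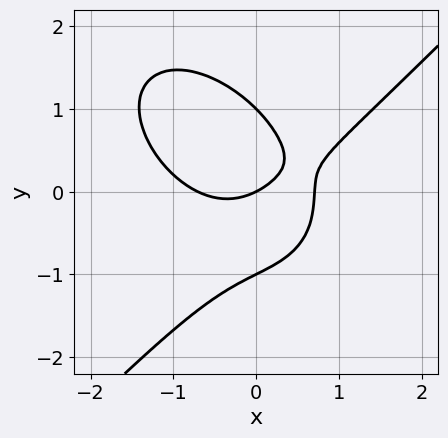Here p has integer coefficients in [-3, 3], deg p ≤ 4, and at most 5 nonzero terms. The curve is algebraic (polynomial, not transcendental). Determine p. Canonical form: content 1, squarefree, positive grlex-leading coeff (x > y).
2*x^3 - 2*y^3 - 3*x*y - x + 2*y

Degree: no degree-2 curve has this shape, so deg p = 3.
From the visible intercepts: one x-axis crossing is at x = 0; the y-axis gridline crossings are at y ∈ {-1, 0, 1}.
Together with the visible shape, these determine p as stated.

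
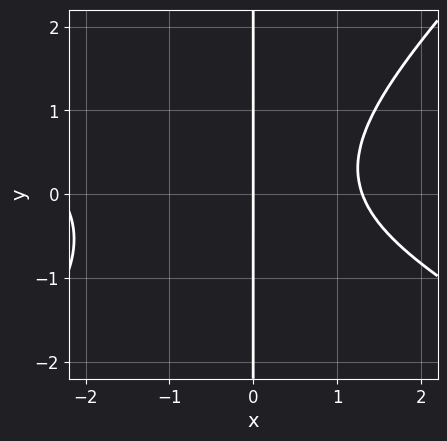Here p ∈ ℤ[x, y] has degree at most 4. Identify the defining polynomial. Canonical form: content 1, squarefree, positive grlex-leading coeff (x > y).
First, the degree is 3 — no degree-2 curve has this shape.
Next, observable constraints: it crosses the x-axis at the gridline x = 0; every point of the y-axis in the box is on the curve.
Finally, the integer polynomial consistent with all of this is the stated p.

x^3 + x^2*y - 2*x*y^2 + x^2 - 3*x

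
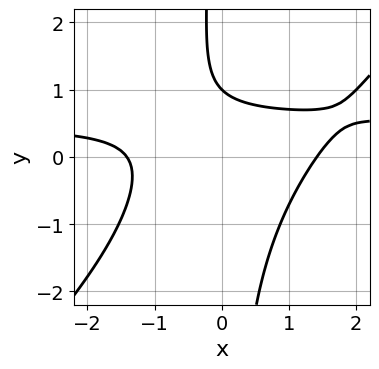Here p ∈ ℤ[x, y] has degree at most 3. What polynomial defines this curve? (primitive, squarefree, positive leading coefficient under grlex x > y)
(a) deg p = 3. A generic line meets the curve in up to 3 points.
(b) Against the integer gridlines: it meets the y-axis at y = 1 (among the integer gridlines).
(c) The integer polynomial consistent with all of this is the stated p.

2*x^2*y - 2*x*y^2 - x^2 - 2*y + 2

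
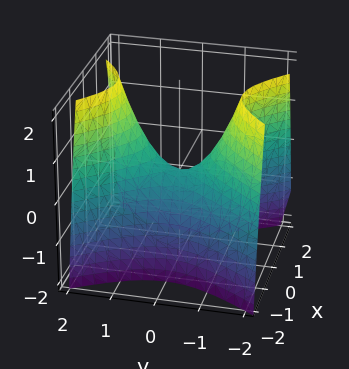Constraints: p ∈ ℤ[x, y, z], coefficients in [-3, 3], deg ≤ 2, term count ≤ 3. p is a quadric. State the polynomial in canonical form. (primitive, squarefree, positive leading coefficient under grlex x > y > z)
3*x^2 - 2*y^2 + 2*z

First, deg p = 2.
Next, symmetries: mirror symmetry x ↦ −x ⇒ only even powers of x; it's symmetric under y → −y, forcing even powers of y.
Next, reading off the gridlines: it meets the x-axis at x = 0 (among the integer gridlines); one z-axis crossing is at z = 0; it crosses the y-axis at the gridline y = 0.
Finally, putting this together gives p.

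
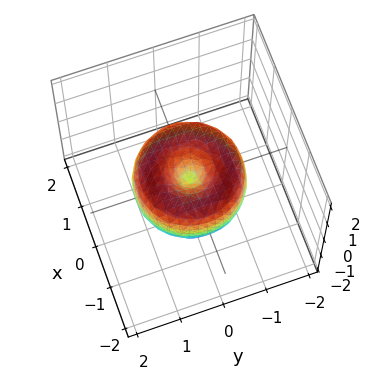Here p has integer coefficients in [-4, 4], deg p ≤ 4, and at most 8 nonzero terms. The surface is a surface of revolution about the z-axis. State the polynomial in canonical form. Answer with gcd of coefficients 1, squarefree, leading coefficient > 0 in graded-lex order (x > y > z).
The degree is 4 — a generic line meets the surface in up to 4 points.
Symmetry: the surface is invariant under rotation about z: p = q(x² + y², z).
From the axis intercepts and sections: one x-axis crossing is at x = 0; a circular section at z = 0 has radius between 1 and 2; it crosses the y-axis at the gridline y = 0.
Fitting integer coefficients to these (and the overall shape) gives p.

2*x^4 + 4*x^2*y^2 + 2*y^4 - 3*x^2 - 3*y^2 + 2*z^2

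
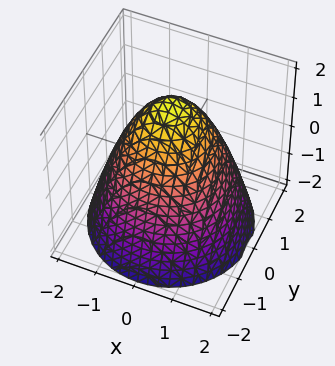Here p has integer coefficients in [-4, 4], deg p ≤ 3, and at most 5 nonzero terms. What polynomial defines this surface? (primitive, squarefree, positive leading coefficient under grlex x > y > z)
x^2 + y^2 + z - 2

First, deg p = 2. A generic line meets the surface in up to 2 points.
Next, symmetries: rotational symmetry about the z-axis ⇒ p depends on x, y only through x² + y².
Next, checking where it meets the axes: a circular section at z = 1 has radius exactly 1; one z-axis crossing is at z = 2.
Finally, fitting integer coefficients to these (and the overall shape) gives p.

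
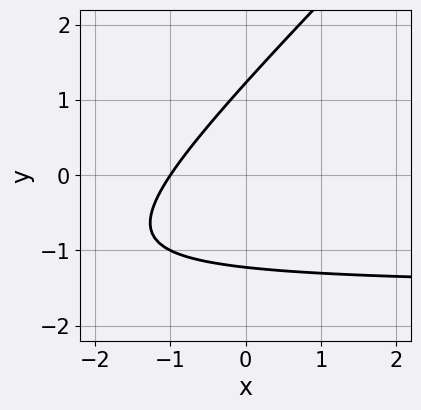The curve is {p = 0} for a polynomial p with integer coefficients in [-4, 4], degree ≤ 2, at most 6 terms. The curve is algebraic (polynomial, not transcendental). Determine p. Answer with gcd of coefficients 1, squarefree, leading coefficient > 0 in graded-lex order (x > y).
2*x*y - 2*y^2 + 3*x + 3

First, the degree is 2 — a generic line meets the curve in up to 2 points.
Then, observable constraints: it meets the x-axis at x = -1 (among the integer gridlines).
Finally, fitting integer coefficients to these (and the overall shape) gives p.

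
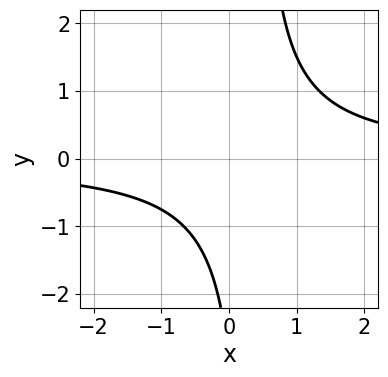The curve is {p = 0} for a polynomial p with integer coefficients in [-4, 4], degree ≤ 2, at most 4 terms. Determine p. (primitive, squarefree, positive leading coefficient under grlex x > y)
3*x*y - y - 3

First, degree: the shape is more complex than any degree-1 curve, so deg p = 2.
Next, from the visible intercepts: no y-intercept at any integer in the box; it misses every integer gridline on the x-axis.
Finally, fitting integer coefficients to these (and the overall shape) gives p.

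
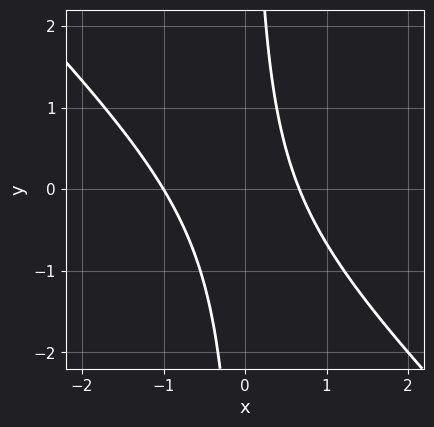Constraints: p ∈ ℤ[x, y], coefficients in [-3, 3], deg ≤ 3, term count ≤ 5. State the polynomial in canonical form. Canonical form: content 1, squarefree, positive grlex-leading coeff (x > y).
First, deg p = 2. The shape is more complex than any degree-1 curve.
Next, from the visible intercepts: one x-axis crossing is at x = -1; no y-intercept at any integer in the box.
Finally, assembling these constraints gives the stated polynomial.

3*x^2 + 3*x*y + x - 2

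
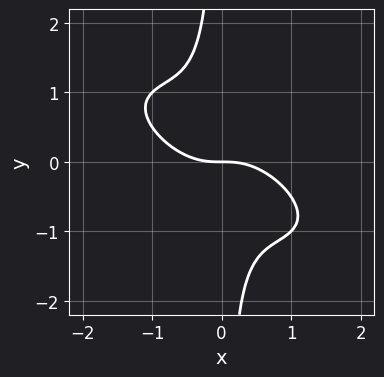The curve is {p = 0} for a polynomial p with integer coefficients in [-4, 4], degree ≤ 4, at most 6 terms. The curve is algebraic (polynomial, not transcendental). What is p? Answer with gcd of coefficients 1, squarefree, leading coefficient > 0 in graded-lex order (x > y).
(a) The degree is 3 — the shape is more complex than any degree-2 curve.
(b) Reading off the gridlines: one y-axis crossing is at y = 0; it meets the x-axis at x = 0 (among the integer gridlines).
(c) Fitting integer coefficients to these (and the overall shape) gives p.

x^3 + 2*x^2*y + 2*x*y^2 + y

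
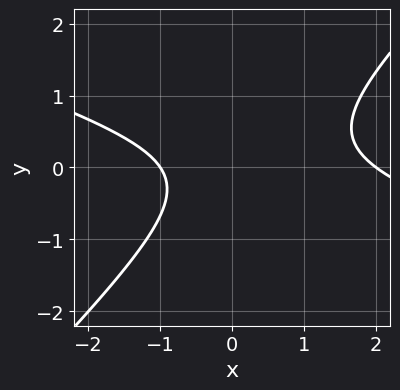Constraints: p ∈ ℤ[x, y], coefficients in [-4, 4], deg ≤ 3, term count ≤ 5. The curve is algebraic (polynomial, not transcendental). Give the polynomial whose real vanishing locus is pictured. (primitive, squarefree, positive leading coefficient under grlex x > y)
deg p = 2. No degree-1 curve has this shape.
From the axis intercepts and sections: the x-axis gridline crossings are at x ∈ {-1, 2}; it misses every integer gridline on the y-axis.
Matching integer coefficients to the picture gives p.

x^2 + 2*x*y - 3*y^2 - x - 2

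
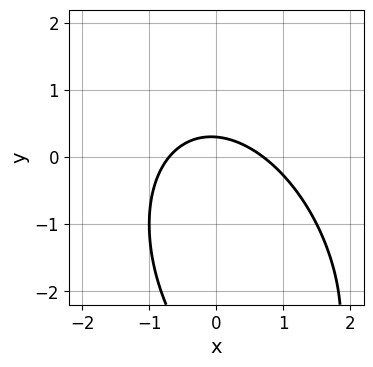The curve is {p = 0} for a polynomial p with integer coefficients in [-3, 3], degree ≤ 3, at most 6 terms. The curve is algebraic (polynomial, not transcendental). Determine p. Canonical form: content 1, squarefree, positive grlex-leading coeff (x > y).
(a) The degree is 2 — a generic line meets the curve in up to 2 points.
(b) Matching integer coefficients to the picture gives p.

2*x^2 + x*y + y^2 + 3*y - 1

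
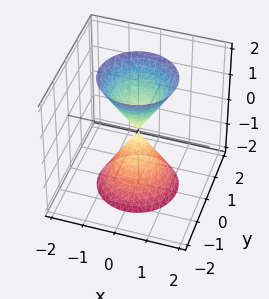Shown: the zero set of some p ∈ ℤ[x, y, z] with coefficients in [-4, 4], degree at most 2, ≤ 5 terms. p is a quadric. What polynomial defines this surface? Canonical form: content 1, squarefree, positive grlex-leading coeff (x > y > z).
3*x^2 + 3*y^2 - z^2

1. The picture has 2 separate pieces. Treating them together as one polynomial.
2. Degree: a double cone through the origin; a quadric, so deg p = 2.
3. Symmetries: mirror symmetry z ↦ −z ⇒ only even powers of z; every cross-section ⟂ z is a circle, so x, y appear only via x² + y².
4. Observable constraints: it meets the y-axis at y = 0 (among the integer gridlines); it crosses the x-axis at the gridline x = 0.
5. These observations pin down the coefficients.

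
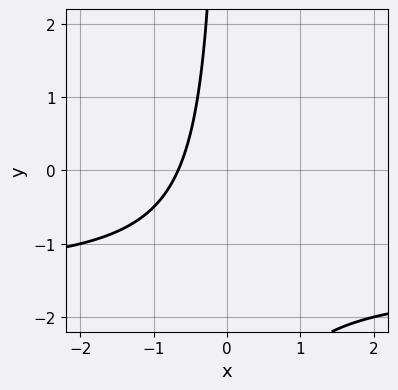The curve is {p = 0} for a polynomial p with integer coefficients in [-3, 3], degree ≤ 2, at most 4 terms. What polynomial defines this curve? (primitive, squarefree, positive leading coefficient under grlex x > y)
2*x*y + 3*x + 2

Degree: a generic line meets the curve in up to 2 points, so deg p = 2.
Checking where it meets the axes: it misses every integer gridline on the y-axis.
Assembling these constraints gives the stated polynomial.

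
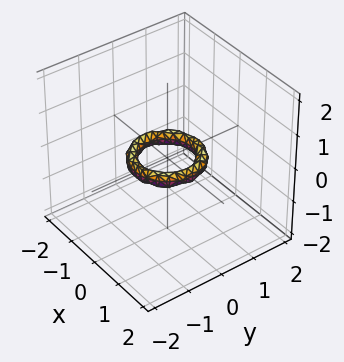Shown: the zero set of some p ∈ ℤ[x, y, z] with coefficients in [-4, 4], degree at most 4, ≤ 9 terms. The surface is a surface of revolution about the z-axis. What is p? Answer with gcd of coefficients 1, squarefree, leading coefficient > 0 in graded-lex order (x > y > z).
2*x^4 + 4*x^2*y^2 + 2*y^4 - 3*x^2 - 3*y^2 + 3*z^2 + 1

First, deg p = 4. A generic line meets the surface in up to 4 points.
Then, symmetries: the z-axis is an axis of rotation, so x and y enter only as x² + y².
Then, checking where it meets the axes: no z-intercept at any integer in the box; among the integer gridlines, it crosses the y-axis at y ∈ {-1, 1}; a circular section at z = 0 has radius between 0 and 1.
Finally, these observations pin down the coefficients. Check: (1, 0, 0) on the x-axis lies on the surface, and p(1, 0, 0) = 0. ✓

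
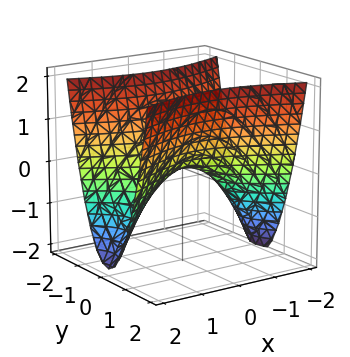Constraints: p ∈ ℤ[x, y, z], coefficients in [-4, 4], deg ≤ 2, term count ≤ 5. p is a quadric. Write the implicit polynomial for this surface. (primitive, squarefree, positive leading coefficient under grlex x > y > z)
x^2 - 3*y^2 + 2*z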